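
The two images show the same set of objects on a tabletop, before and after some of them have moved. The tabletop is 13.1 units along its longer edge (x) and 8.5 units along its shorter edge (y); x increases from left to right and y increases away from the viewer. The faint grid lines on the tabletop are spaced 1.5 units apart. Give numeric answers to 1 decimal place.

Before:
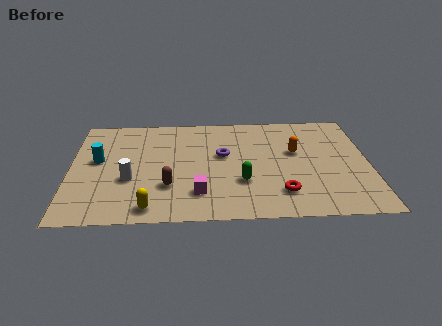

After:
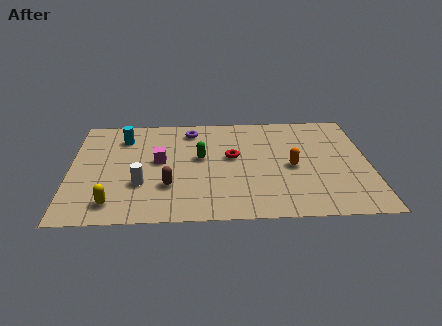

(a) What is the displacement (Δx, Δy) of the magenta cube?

(-1.7, 2.6)

From the two frames, the magenta cube sits at roughly (5.6, 2.0) before and (3.9, 4.6) after.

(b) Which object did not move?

the brown capsule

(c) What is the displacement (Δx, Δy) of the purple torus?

(-1.4, 2.1)

From the two frames, the purple torus sits at roughly (6.7, 5.0) before and (5.3, 7.1) after.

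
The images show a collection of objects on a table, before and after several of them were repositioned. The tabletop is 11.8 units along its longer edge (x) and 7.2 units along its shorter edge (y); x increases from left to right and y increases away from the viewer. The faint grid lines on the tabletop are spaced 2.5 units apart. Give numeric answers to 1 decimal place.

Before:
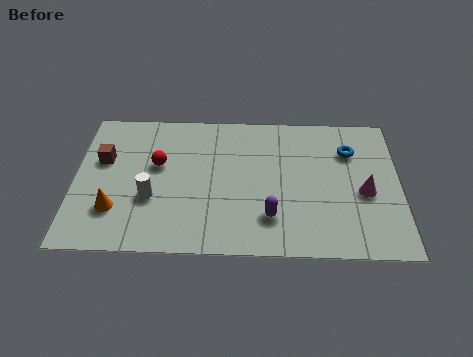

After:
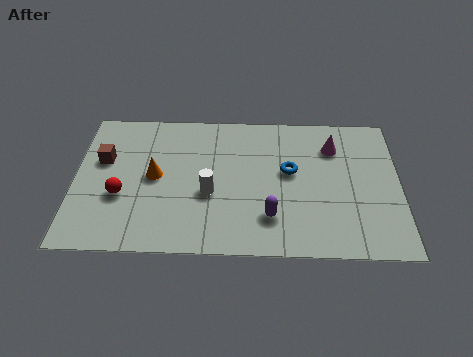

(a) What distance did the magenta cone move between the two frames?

2.5

From (10.5, 3.1) to (9.4, 5.4), the magenta cone covered √(1.1² + 2.3²) ≈ 2.5 units.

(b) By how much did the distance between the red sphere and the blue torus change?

-0.8

Before: roughly 7.1 units apart; after: 6.3. That's 0.8 units closer together.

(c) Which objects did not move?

the purple capsule and the brown cube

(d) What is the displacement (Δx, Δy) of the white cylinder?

(2.1, 0.3)

From the two frames, the white cylinder sits at roughly (2.8, 2.6) before and (4.9, 2.9) after.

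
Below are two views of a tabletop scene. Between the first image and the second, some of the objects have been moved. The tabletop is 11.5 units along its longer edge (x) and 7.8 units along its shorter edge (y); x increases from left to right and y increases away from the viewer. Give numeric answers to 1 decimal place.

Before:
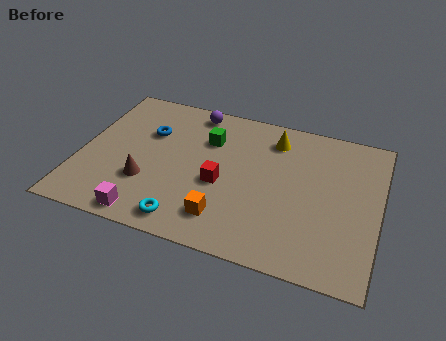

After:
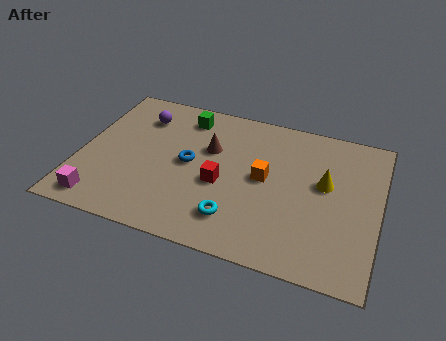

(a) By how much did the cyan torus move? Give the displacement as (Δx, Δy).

(1.8, 0.7)

The cyan torus was at about (4.4, 1.0) and moved to about (6.2, 1.7).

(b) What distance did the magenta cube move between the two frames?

1.8

The magenta cube was near (2.9, 0.8) before and (1.1, 1.0) after, so it travelled √(1.8² + 0.2²) ≈ 1.8 units.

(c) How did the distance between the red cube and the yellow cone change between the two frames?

+0.6

Before: roughly 3.5 units apart; after: 4.1. That's 0.6 units further apart.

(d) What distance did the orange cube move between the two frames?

2.8

The orange cube was near (5.8, 1.6) before and (7.1, 4.1) after, so it travelled √(1.3² + 2.5²) ≈ 2.8 units.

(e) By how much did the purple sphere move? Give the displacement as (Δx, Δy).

(-2.0, -0.9)

The purple sphere started near (4.1, 6.9) and ended near (2.1, 6.0).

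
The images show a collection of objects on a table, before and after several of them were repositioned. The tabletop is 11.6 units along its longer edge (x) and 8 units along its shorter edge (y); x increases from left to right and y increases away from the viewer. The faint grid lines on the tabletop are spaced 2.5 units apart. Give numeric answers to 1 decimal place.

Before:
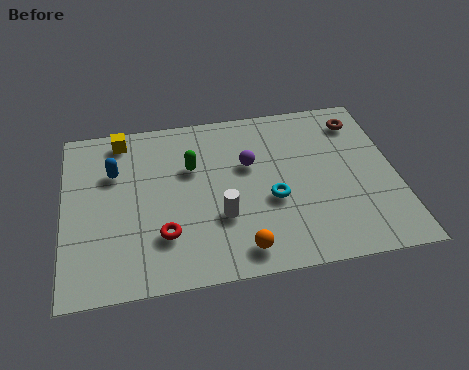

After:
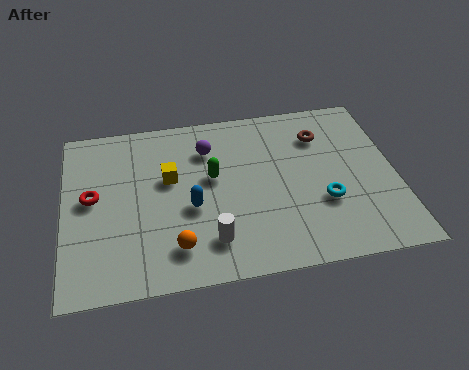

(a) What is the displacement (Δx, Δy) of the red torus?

(-2.4, 2.1)

The red torus started near (3.4, 2.2) and ended near (1.0, 4.3).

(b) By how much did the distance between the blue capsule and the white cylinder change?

-2.8

Before: roughly 4.5 units apart; after: 1.7. That's 2.8 units closer together.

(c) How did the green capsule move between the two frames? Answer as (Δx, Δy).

(0.7, -0.6)

The green capsule started near (4.5, 5.2) and ended near (5.2, 4.6).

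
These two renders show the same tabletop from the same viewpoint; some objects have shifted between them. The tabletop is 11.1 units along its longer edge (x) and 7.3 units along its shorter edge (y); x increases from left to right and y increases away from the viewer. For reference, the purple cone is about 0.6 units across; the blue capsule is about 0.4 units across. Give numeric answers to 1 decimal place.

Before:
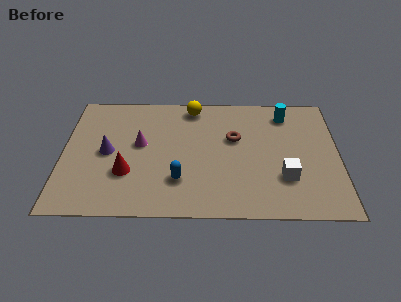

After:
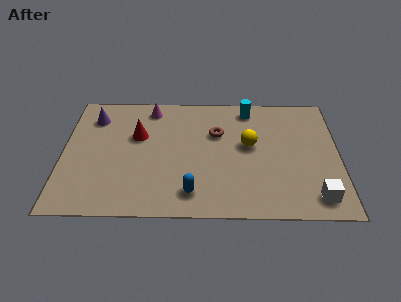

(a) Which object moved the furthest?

the yellow sphere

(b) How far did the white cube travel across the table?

1.6

The white cube was near (8.9, 2.2) before and (10.1, 1.1) after, so it travelled √(1.2² + 1.1²) ≈ 1.6 units.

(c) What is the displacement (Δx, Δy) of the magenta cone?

(0.4, 2.2)

From the two frames, the magenta cone sits at roughly (3.1, 4.1) before and (3.5, 6.3) after.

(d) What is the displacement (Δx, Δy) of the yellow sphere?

(2.3, -2.3)

The yellow sphere started near (5.2, 6.4) and ended near (7.5, 4.1).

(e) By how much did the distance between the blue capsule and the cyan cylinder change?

-0.4

Before: roughly 5.9 units apart; after: 5.5. That's 0.4 units closer together.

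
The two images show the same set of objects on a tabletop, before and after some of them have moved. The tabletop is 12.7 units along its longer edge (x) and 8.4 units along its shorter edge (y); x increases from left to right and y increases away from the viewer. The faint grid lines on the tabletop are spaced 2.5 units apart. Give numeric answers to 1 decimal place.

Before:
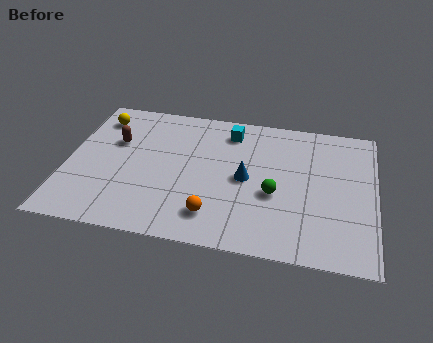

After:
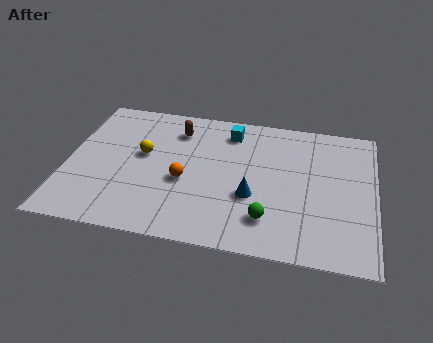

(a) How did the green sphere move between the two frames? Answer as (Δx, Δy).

(-0.2, -1.5)

From the two frames, the green sphere sits at roughly (8.6, 3.4) before and (8.4, 1.9) after.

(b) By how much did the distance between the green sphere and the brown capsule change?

-0.8

They were about 7.0 units apart before and 6.2 after — 0.8 units closer together.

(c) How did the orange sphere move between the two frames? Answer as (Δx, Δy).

(-1.3, 1.8)

The orange sphere was at about (6.2, 1.7) and moved to about (4.9, 3.5).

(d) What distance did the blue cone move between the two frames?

1.0

From (7.4, 4.1) to (7.7, 3.1), the blue cone covered √(0.3² + 1.0²) ≈ 1.0 units.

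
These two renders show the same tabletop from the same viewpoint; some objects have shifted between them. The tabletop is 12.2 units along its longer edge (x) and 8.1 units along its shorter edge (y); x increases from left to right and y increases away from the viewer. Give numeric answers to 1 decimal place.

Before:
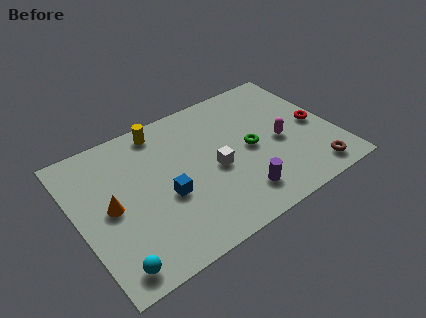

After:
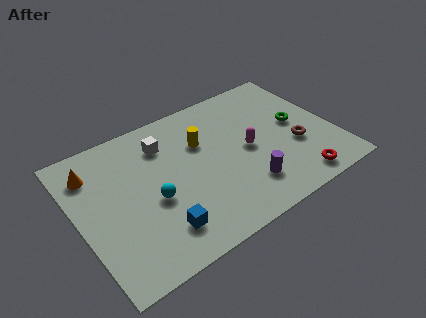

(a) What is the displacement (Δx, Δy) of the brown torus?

(-0.4, 1.9)

From the two frames, the brown torus sits at roughly (10.7, 1.1) before and (10.3, 3.0) after.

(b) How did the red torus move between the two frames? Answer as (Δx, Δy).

(-1.5, -2.8)

The red torus started near (11.4, 3.8) and ended near (9.9, 1.0).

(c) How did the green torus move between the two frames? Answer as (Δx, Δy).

(2.4, 0.4)

The green torus started near (8.2, 3.9) and ended near (10.6, 4.3).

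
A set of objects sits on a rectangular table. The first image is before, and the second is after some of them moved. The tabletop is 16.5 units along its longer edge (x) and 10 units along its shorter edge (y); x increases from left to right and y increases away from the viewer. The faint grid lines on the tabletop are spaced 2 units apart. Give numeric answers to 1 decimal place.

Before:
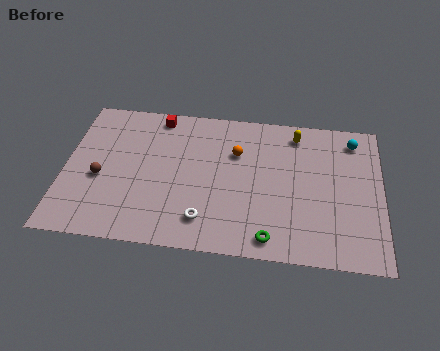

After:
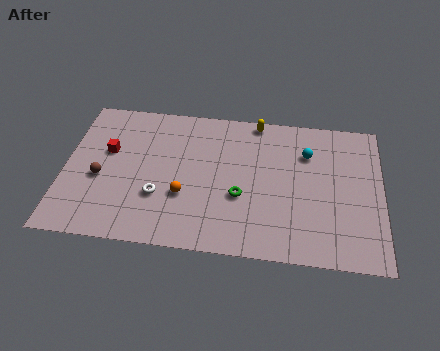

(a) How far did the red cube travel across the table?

3.8

The red cube moved from about (4.7, 8.9) to (2.2, 6.1), a distance of √(2.5² + 2.8²) ≈ 3.8.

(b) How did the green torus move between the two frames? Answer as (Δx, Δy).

(-1.6, 2.6)

The green torus was at about (10.8, 1.2) and moved to about (9.2, 3.8).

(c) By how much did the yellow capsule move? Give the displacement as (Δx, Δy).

(-2.1, 0.7)

The yellow capsule started near (12.0, 8.5) and ended near (9.9, 9.2).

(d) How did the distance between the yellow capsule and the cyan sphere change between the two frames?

+0.4

Before: roughly 3.0 units apart; after: 3.4. That's 0.4 units further apart.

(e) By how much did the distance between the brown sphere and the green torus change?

-2.1

They were about 9.4 units apart before and 7.3 after — 2.1 units closer together.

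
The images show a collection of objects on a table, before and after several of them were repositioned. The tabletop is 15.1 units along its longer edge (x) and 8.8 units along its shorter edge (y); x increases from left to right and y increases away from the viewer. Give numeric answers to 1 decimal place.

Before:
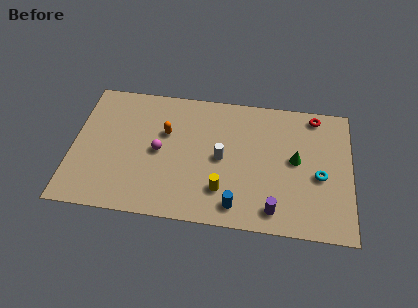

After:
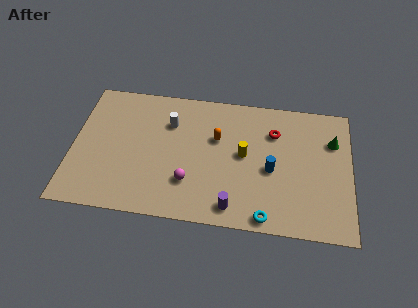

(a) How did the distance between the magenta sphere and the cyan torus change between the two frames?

-4.2

They were about 8.7 units apart before and 4.5 after — 4.2 units closer together.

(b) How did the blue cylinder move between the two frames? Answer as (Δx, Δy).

(1.8, 2.6)

The blue cylinder started near (9.0, 1.3) and ended near (10.8, 3.9).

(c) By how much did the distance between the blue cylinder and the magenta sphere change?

-0.6

The distance was about 5.2 in the first image and 4.6 in the second, so they moved 0.6 units closer together.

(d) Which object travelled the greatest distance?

the cyan torus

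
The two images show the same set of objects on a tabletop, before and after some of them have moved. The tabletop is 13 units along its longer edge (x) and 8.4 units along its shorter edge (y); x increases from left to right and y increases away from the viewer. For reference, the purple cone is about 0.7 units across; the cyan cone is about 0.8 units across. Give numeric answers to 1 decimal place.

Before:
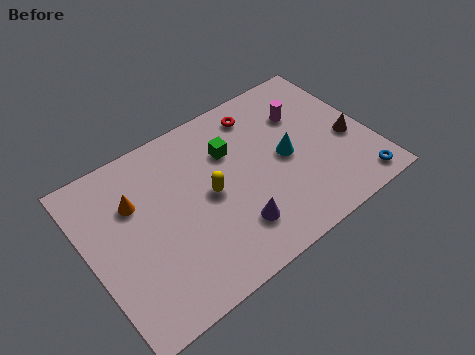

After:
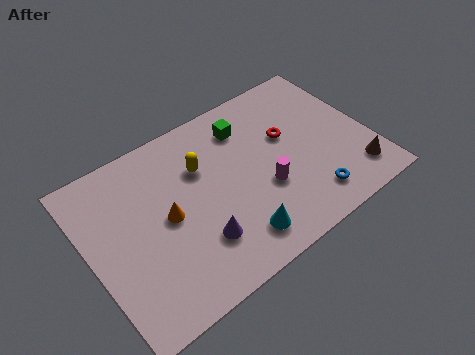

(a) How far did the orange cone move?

1.9

From (2.3, 5.7) to (3.5, 4.2), the orange cone covered √(1.2² + 1.5²) ≈ 1.9 units.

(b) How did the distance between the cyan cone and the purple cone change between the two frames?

-1.8

They were about 3.6 units apart before and 1.8 after — 1.8 units closer together.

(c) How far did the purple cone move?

1.6

The purple cone was near (6.2, 2.0) before and (4.6, 2.3) after, so it travelled √(1.6² + 0.3²) ≈ 1.6 units.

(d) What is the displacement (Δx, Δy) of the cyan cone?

(-2.9, -2.6)

The cyan cone was at about (9.1, 4.1) and moved to about (6.2, 1.5).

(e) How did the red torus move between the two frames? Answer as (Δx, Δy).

(1.0, -1.9)

From the two frames, the red torus sits at roughly (8.4, 7.0) before and (9.4, 5.1) after.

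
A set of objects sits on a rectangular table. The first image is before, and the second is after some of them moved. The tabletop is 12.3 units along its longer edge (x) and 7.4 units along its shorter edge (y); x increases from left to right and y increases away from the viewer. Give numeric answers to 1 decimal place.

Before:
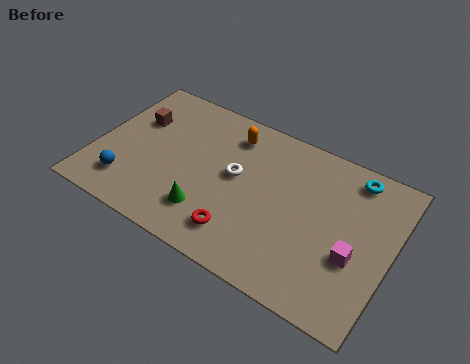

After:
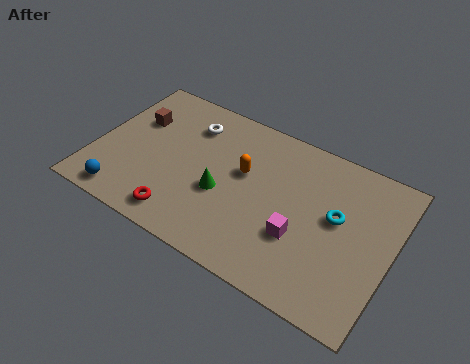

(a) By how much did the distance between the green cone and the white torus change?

+0.8

Before: roughly 2.4 units apart; after: 3.2. That's 0.8 units further apart.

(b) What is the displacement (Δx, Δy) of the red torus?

(-2.4, -0.4)

From the two frames, the red torus sits at roughly (6.4, 1.5) before and (4.0, 1.1) after.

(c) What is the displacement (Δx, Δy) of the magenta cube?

(-2.2, -0.2)

The magenta cube was at about (10.9, 2.8) and moved to about (8.7, 2.6).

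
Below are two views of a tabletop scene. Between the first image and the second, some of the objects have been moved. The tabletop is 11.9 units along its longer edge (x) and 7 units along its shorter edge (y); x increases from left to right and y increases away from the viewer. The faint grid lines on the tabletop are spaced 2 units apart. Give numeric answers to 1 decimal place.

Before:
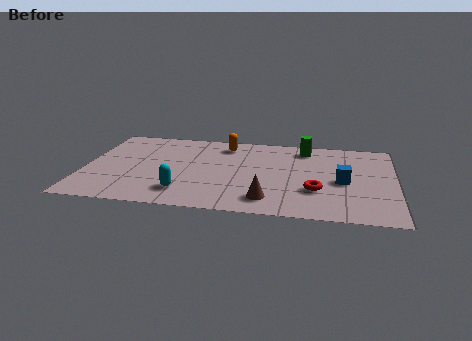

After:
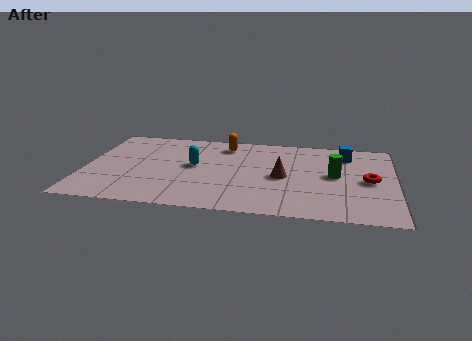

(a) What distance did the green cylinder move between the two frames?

2.5

The green cylinder was near (8.4, 5.9) before and (9.6, 3.7) after, so it travelled √(1.2² + 2.2²) ≈ 2.5 units.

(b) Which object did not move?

the orange capsule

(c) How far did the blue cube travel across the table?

2.4

The blue cube was near (9.9, 3.2) before and (10.0, 5.6) after, so it travelled √(0.1² + 2.4²) ≈ 2.4 units.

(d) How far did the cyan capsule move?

2.3

The cyan capsule was near (3.9, 1.5) before and (4.2, 3.8) after, so it travelled √(0.3² + 2.3²) ≈ 2.3 units.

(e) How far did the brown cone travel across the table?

2.1

The brown cone moved from about (7.1, 1.3) to (7.6, 3.3), a distance of √(0.5² + 2.0²) ≈ 2.1.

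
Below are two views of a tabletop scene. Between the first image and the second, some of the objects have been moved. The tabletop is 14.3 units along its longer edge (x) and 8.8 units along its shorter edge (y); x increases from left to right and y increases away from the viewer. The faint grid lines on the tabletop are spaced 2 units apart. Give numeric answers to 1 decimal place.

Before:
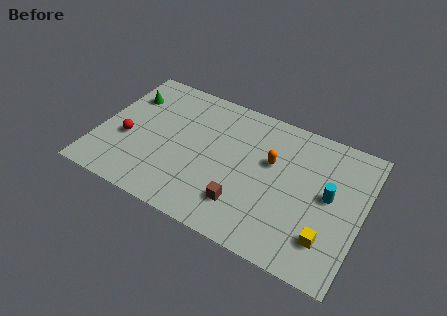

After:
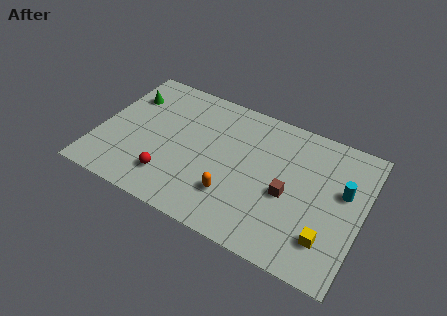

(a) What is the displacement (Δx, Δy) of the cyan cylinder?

(0.7, 0.6)

The cyan cylinder started near (12.5, 4.7) and ended near (13.2, 5.3).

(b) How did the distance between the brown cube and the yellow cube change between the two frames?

-1.6

The distance was about 4.5 in the first image and 2.9 in the second, so they moved 1.6 units closer together.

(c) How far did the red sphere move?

3.0

The red sphere was near (1.6, 3.5) before and (4.2, 2.0) after, so it travelled √(2.6² + 1.5²) ≈ 3.0 units.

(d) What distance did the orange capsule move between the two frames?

3.4

The orange capsule moved from about (9.3, 5.4) to (7.6, 2.4), a distance of √(1.7² + 3.0²) ≈ 3.4.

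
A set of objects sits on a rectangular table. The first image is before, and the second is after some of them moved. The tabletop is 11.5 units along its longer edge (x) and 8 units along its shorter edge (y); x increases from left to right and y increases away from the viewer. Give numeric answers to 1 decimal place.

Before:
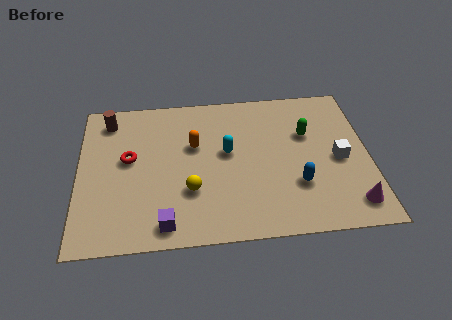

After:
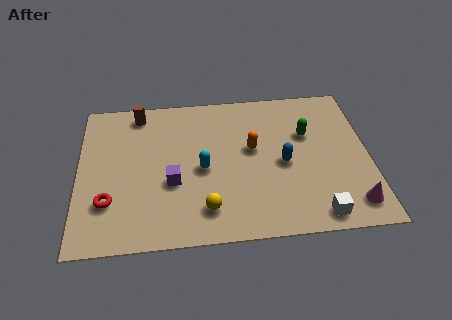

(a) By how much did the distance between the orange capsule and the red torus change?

+3.5

The distance was about 2.6 in the first image and 6.1 in the second, so they moved 3.5 units further apart.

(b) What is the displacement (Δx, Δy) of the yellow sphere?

(0.6, -1.0)

From the two frames, the yellow sphere sits at roughly (4.4, 2.6) before and (5.0, 1.6) after.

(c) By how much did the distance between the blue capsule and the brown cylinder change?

-1.9

Before: roughly 8.5 units apart; after: 6.6. That's 1.9 units closer together.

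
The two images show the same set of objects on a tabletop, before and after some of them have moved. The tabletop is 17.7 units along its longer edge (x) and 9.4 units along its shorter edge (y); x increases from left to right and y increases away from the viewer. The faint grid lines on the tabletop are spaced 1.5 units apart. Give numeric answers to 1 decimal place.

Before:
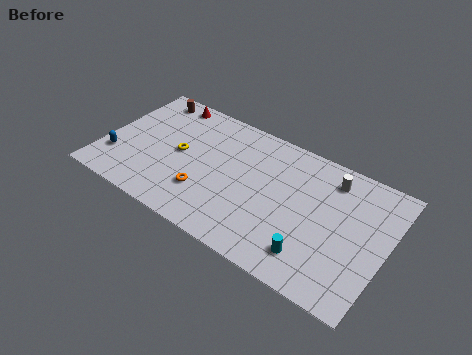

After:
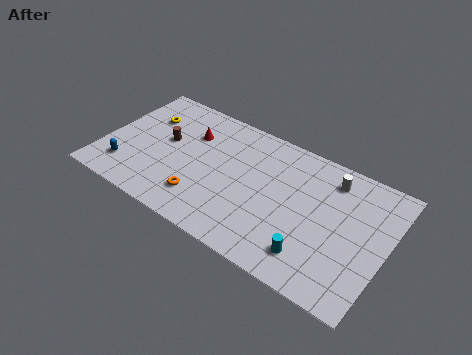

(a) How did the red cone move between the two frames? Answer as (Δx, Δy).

(1.9, -1.8)

From the two frames, the red cone sits at roughly (3.2, 8.4) before and (5.1, 6.6) after.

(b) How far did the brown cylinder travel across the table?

3.4

The brown cylinder was near (2.0, 8.2) before and (3.7, 5.3) after, so it travelled √(1.7² + 2.9²) ≈ 3.4 units.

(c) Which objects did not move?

the cyan cylinder and the white cylinder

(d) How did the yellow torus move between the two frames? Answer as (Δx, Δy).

(-2.5, 1.8)

The yellow torus started near (4.7, 4.8) and ended near (2.2, 6.6).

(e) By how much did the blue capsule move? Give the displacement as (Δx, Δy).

(0.7, -0.5)

From the two frames, the blue capsule sits at roughly (1.0, 2.6) before and (1.7, 2.1) after.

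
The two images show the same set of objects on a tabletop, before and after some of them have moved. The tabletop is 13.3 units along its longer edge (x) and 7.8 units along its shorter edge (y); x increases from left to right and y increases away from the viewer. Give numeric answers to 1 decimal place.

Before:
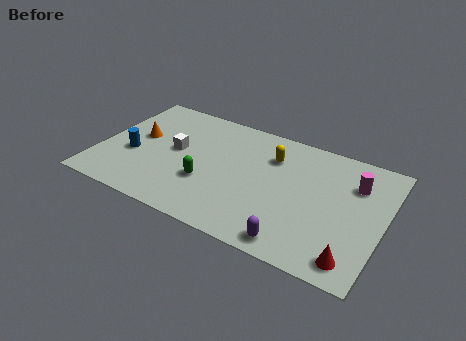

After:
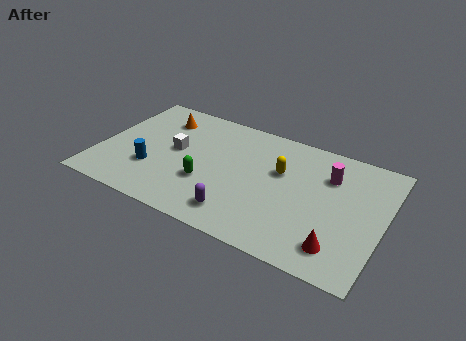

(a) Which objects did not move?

the green capsule and the white cube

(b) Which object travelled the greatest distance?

the purple capsule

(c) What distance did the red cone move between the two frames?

0.8

The red cone was near (12.2, 1.1) before and (11.5, 1.5) after, so it travelled √(0.7² + 0.4²) ≈ 0.8 units.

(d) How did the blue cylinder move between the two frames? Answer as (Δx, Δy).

(1.0, -0.6)

From the two frames, the blue cylinder sits at roughly (1.6, 3.1) before and (2.6, 2.5) after.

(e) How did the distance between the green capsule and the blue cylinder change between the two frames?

-1.0

Before: roughly 3.6 units apart; after: 2.6. That's 1.0 units closer together.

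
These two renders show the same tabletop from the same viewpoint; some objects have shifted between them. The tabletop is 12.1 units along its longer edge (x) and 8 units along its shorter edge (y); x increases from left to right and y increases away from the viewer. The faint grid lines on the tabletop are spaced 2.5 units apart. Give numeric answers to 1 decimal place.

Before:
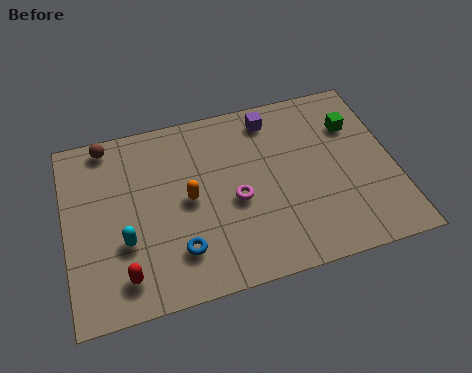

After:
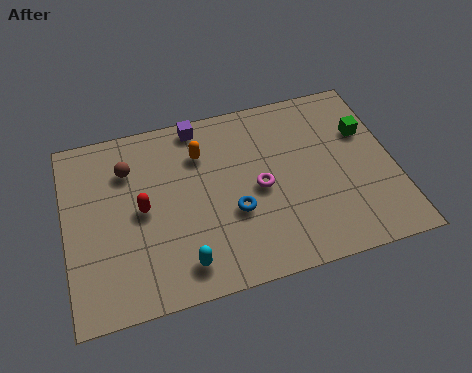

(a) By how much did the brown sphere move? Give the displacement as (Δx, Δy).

(0.7, -1.3)

From the two frames, the brown sphere sits at roughly (1.7, 7.2) before and (2.4, 5.9) after.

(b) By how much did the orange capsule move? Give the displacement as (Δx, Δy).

(0.6, 1.9)

The orange capsule was at about (4.5, 4.0) and moved to about (5.1, 5.9).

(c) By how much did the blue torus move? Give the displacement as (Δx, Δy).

(2.1, 1.1)

The blue torus was at about (4.0, 1.9) and moved to about (6.1, 3.0).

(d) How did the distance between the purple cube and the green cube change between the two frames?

+3.2

The distance was about 3.2 in the first image and 6.4 in the second, so they moved 3.2 units further apart.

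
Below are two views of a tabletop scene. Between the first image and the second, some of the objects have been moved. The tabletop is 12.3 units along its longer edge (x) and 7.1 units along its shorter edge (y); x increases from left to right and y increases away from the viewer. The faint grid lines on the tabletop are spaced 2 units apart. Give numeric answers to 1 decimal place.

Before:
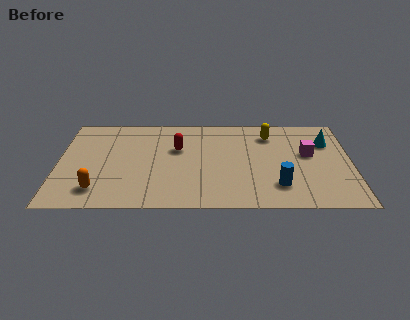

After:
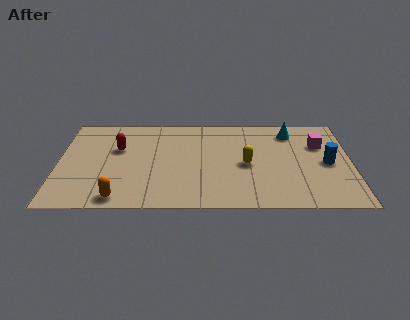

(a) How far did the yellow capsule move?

2.5

The yellow capsule moved from about (8.9, 5.6) to (7.9, 3.3), a distance of √(1.0² + 2.3²) ≈ 2.5.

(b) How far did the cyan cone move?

1.7

The cyan cone moved from about (11.3, 5.0) to (9.8, 5.8), a distance of √(1.5² + 0.8²) ≈ 1.7.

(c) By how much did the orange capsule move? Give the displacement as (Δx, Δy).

(0.9, -0.6)

From the two frames, the orange capsule sits at roughly (1.7, 1.4) before and (2.6, 0.8) after.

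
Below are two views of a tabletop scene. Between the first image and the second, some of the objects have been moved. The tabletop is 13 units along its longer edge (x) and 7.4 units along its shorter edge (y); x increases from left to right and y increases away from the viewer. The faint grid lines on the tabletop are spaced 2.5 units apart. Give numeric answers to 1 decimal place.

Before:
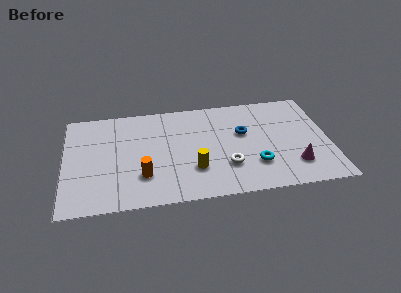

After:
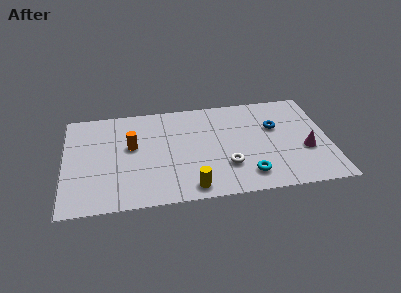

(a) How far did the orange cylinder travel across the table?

2.3

The orange cylinder moved from about (3.8, 2.1) to (3.3, 4.3), a distance of √(0.5² + 2.2²) ≈ 2.3.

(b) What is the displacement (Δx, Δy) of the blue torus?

(1.6, 0.2)

From the two frames, the blue torus sits at roughly (8.8, 4.5) before and (10.4, 4.7) after.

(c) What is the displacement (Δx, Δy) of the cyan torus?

(-0.4, -0.7)

The cyan torus started near (9.3, 2.1) and ended near (8.9, 1.4).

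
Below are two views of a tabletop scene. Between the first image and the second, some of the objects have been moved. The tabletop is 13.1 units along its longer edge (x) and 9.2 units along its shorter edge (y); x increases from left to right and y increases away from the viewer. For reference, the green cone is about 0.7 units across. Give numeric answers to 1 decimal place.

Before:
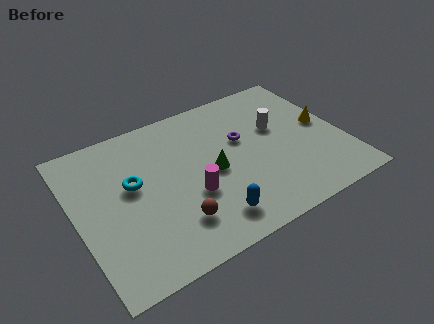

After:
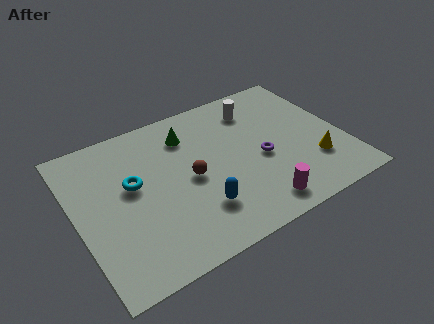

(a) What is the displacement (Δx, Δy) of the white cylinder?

(-0.8, 1.7)

From the two frames, the white cylinder sits at roughly (10.1, 5.6) before and (9.3, 7.3) after.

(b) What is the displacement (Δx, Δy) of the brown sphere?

(1.1, 2.2)

The brown sphere started near (4.4, 2.2) and ended near (5.5, 4.4).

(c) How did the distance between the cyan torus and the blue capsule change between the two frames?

-0.9

Before: roughly 4.9 units apart; after: 4.0. That's 0.9 units closer together.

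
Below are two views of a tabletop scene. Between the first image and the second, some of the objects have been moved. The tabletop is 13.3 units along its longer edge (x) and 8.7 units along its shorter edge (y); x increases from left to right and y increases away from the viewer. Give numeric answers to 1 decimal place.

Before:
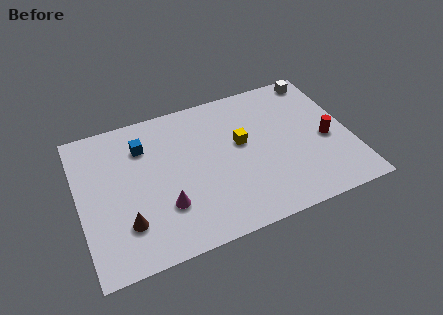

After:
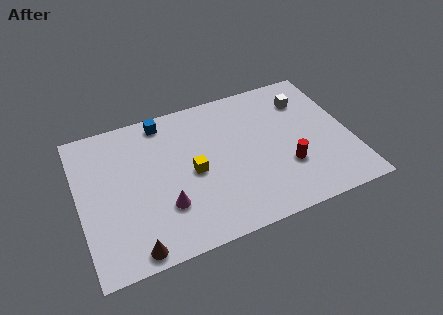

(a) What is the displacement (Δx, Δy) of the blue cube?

(1.1, 1.2)

From the two frames, the blue cube sits at roughly (3.3, 6.5) before and (4.4, 7.7) after.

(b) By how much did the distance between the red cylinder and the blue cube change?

-1.8

Before: roughly 9.2 units apart; after: 7.4. That's 1.8 units closer together.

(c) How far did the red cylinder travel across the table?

2.3

The red cylinder was near (12.1, 3.8) before and (10.0, 2.8) after, so it travelled √(2.1² + 1.0²) ≈ 2.3 units.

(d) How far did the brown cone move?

1.5

From (2.1, 2.3) to (2.3, 0.8), the brown cone covered √(0.2² + 1.5²) ≈ 1.5 units.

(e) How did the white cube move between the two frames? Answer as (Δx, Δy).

(-0.8, -1.2)

From the two frames, the white cube sits at roughly (12.2, 7.8) before and (11.4, 6.6) after.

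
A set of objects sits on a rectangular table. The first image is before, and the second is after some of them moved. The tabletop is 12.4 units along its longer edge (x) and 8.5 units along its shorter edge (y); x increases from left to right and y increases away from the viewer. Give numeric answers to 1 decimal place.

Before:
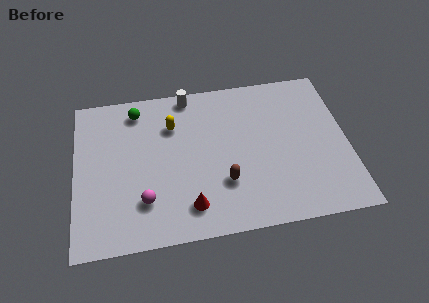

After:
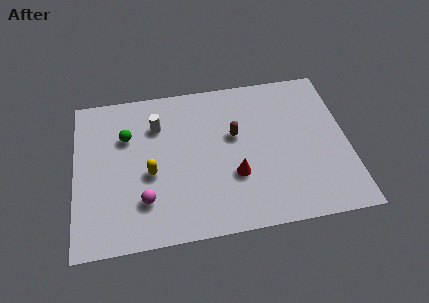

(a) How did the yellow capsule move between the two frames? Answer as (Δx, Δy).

(-1.1, -2.5)

The yellow capsule started near (4.5, 6.1) and ended near (3.4, 3.6).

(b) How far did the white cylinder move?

2.1

The white cylinder was near (5.3, 7.7) before and (3.8, 6.2) after, so it travelled √(1.5² + 1.5²) ≈ 2.1 units.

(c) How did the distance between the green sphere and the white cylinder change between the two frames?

-1.0

Before: roughly 2.5 units apart; after: 1.5. That's 1.0 units closer together.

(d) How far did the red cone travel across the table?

2.5

The red cone moved from about (5.1, 1.6) to (7.2, 2.9), a distance of √(2.1² + 1.3²) ≈ 2.5.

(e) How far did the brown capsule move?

2.6

From (6.7, 2.6) to (7.3, 5.1), the brown capsule covered √(0.6² + 2.5²) ≈ 2.6 units.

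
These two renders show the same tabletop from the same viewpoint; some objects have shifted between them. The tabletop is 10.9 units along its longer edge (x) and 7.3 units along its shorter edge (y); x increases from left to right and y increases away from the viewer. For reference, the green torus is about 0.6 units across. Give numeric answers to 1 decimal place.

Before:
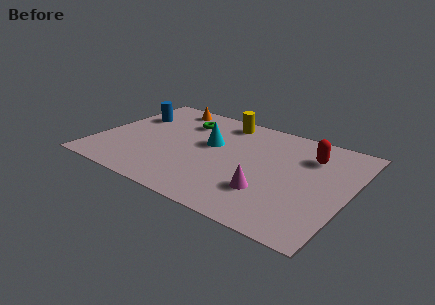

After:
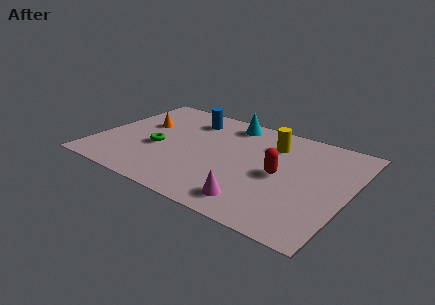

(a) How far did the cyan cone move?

2.1

The cyan cone was near (4.8, 4.3) before and (5.3, 6.3) after, so it travelled √(0.5² + 2.0²) ≈ 2.1 units.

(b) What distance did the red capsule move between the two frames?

2.1

The red capsule moved from about (9.0, 5.4) to (8.0, 3.5), a distance of √(1.0² + 1.9²) ≈ 2.1.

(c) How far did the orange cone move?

2.0

The orange cone moved from about (2.4, 6.4) to (1.7, 4.5), a distance of √(0.7² + 1.9²) ≈ 2.0.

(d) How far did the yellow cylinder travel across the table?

2.4

The yellow cylinder moved from about (5.0, 6.3) to (7.3, 5.5), a distance of √(2.3² + 0.8²) ≈ 2.4.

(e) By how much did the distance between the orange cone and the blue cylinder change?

+0.4

They were about 1.9 units apart before and 2.3 after — 0.4 units further apart.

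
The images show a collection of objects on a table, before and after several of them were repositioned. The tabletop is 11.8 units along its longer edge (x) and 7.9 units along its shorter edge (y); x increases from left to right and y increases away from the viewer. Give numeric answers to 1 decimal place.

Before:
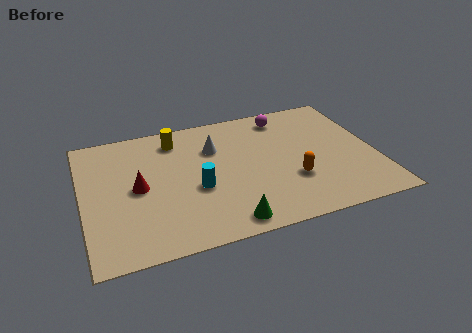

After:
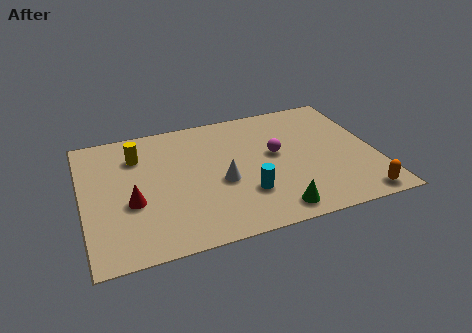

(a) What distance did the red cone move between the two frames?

0.9

The red cone was near (2.2, 3.9) before and (1.9, 3.1) after, so it travelled √(0.3² + 0.8²) ≈ 0.9 units.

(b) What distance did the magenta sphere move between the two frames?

2.4

From (8.4, 6.7) to (7.8, 4.4), the magenta sphere covered √(0.6² + 2.3²) ≈ 2.4 units.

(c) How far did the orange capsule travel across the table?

3.1

The orange capsule moved from about (8.3, 2.6) to (10.8, 0.8), a distance of √(2.5² + 1.8²) ≈ 3.1.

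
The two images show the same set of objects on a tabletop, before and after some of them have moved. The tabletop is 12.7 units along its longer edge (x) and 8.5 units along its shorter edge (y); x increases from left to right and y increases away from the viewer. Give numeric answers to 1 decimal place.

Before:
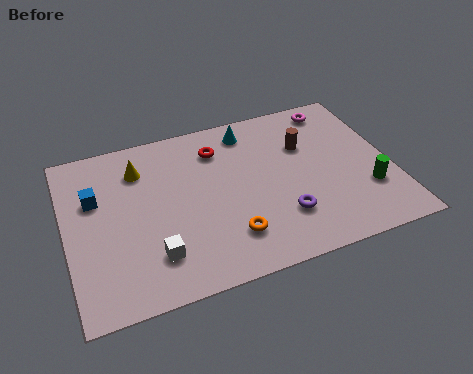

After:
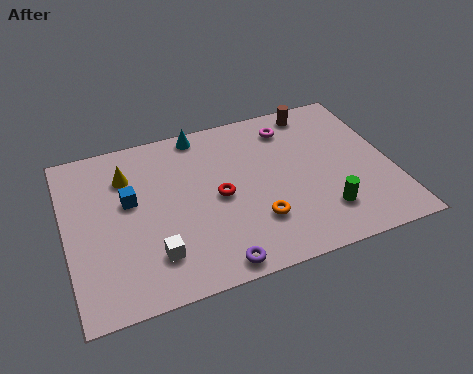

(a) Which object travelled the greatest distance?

the purple torus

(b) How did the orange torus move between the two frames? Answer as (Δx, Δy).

(1.1, 0.4)

The orange torus was at about (6.1, 2.0) and moved to about (7.2, 2.4).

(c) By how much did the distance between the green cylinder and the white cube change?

-1.8

They were about 8.4 units apart before and 6.6 after — 1.8 units closer together.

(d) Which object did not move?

the white cube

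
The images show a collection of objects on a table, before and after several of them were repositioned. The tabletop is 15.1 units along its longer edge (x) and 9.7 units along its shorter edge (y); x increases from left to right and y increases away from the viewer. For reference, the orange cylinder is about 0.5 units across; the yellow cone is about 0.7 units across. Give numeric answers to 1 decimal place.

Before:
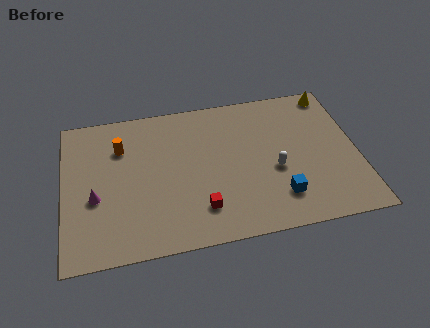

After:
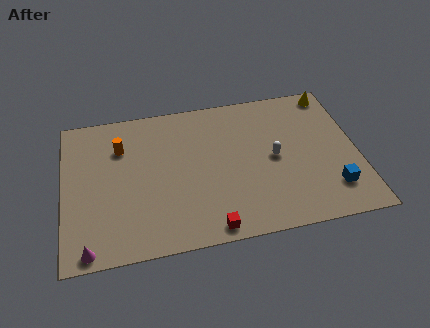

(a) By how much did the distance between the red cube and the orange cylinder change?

+1.3

The distance was about 6.2 in the first image and 7.5 in the second, so they moved 1.3 units further apart.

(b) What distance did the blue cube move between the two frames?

2.7

The blue cube moved from about (10.9, 2.2) to (13.6, 2.2), a distance of √(2.7² + 0.0²) ≈ 2.7.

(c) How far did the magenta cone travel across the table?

3.1

The magenta cone was near (1.6, 3.9) before and (1.2, 0.8) after, so it travelled √(0.4² + 3.1²) ≈ 3.1 units.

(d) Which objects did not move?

the orange cylinder and the yellow cone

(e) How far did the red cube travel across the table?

1.4

From (6.9, 2.2) to (7.3, 0.9), the red cube covered √(0.4² + 1.3²) ≈ 1.4 units.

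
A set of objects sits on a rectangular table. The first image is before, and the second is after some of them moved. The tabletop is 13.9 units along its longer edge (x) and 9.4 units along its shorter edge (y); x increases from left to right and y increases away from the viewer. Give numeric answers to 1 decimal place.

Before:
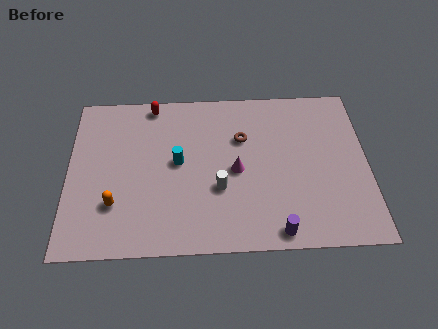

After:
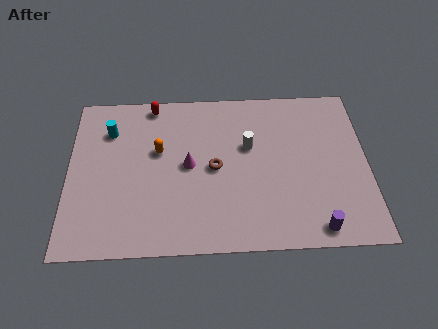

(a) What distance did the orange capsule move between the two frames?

3.6

From (2.2, 2.7) to (4.2, 5.7), the orange capsule covered √(2.0² + 3.0²) ≈ 3.6 units.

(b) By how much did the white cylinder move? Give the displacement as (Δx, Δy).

(1.4, 2.4)

The white cylinder started near (7.0, 3.4) and ended near (8.4, 5.8).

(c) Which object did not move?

the red capsule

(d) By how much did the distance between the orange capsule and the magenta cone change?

-4.2

The distance was about 5.9 in the first image and 1.7 in the second, so they moved 4.2 units closer together.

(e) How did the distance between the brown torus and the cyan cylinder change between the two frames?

+2.2

They were about 3.3 units apart before and 5.5 after — 2.2 units further apart.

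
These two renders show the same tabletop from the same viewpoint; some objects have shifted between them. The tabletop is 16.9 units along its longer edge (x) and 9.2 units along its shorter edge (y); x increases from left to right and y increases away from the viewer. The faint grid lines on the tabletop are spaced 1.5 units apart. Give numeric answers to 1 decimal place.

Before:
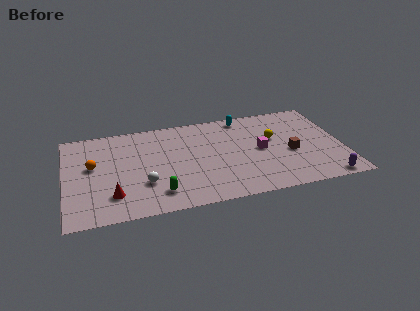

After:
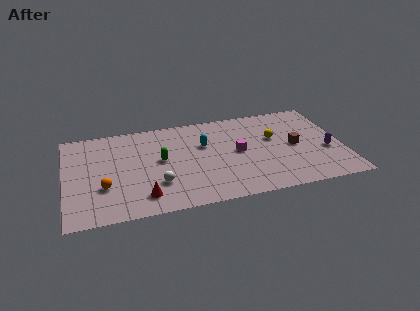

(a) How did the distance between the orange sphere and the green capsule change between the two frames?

-1.2

The distance was about 5.2 in the first image and 4.0 in the second, so they moved 1.2 units closer together.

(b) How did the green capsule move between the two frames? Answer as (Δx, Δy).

(0.3, 3.2)

From the two frames, the green capsule sits at roughly (5.5, 1.8) before and (5.8, 5.0) after.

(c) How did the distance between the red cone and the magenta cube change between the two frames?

-2.8

The distance was about 9.4 in the first image and 6.6 in the second, so they moved 2.8 units closer together.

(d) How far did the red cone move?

1.9

The red cone was near (2.8, 2.2) before and (4.6, 1.7) after, so it travelled √(1.8² + 0.5²) ≈ 1.9 units.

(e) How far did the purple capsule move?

2.8

The purple capsule moved from about (15.6, 0.8) to (15.9, 3.6), a distance of √(0.3² + 2.8²) ≈ 2.8.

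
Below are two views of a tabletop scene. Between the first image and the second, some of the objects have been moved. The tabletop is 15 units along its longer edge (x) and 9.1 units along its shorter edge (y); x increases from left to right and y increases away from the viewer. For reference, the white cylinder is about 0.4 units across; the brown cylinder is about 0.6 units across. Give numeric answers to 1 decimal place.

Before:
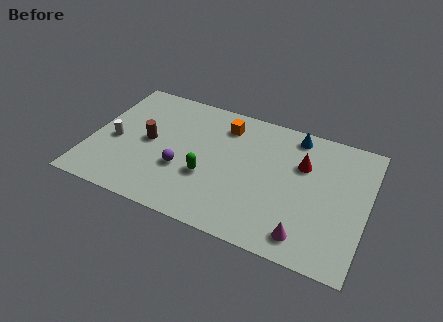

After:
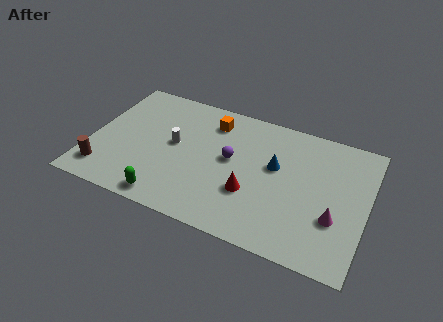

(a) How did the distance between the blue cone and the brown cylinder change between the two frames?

+1.3

Before: roughly 8.4 units apart; after: 9.7. That's 1.3 units further apart.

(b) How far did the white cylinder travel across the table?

3.3

The white cylinder was near (1.3, 4.0) before and (4.5, 4.9) after, so it travelled √(3.2² + 0.9²) ≈ 3.3 units.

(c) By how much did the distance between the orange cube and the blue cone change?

+0.3

They were about 3.9 units apart before and 4.2 after — 0.3 units further apart.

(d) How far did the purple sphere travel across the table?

3.0

The purple sphere was near (5.1, 3.3) before and (7.6, 5.0) after, so it travelled √(2.5² + 1.7²) ≈ 3.0 units.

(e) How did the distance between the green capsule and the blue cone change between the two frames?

+0.6

Before: roughly 6.4 units apart; after: 7.0. That's 0.6 units further apart.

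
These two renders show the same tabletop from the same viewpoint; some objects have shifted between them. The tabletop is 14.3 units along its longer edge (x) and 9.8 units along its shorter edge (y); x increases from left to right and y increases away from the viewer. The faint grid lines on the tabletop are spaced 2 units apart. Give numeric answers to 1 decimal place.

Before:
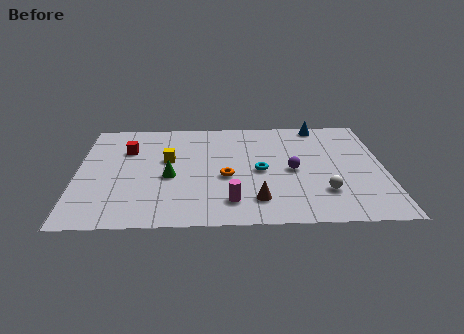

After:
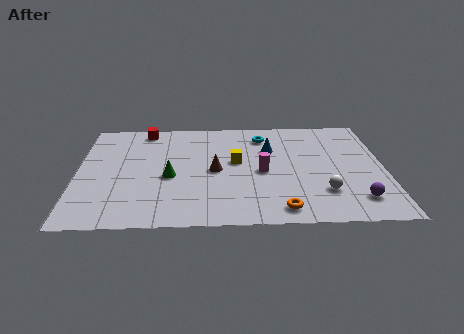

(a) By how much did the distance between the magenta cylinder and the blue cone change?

-6.1

Before: roughly 8.2 units apart; after: 2.1. That's 6.1 units closer together.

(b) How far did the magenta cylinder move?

3.0

The magenta cylinder was near (7.1, 1.9) before and (8.6, 4.5) after, so it travelled √(1.5² + 2.6²) ≈ 3.0 units.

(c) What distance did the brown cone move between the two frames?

3.3

The brown cone was near (8.3, 2.0) before and (6.4, 4.7) after, so it travelled √(1.9² + 2.7²) ≈ 3.3 units.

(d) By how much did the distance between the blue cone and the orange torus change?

-1.2

The distance was about 6.6 in the first image and 5.4 in the second, so they moved 1.2 units closer together.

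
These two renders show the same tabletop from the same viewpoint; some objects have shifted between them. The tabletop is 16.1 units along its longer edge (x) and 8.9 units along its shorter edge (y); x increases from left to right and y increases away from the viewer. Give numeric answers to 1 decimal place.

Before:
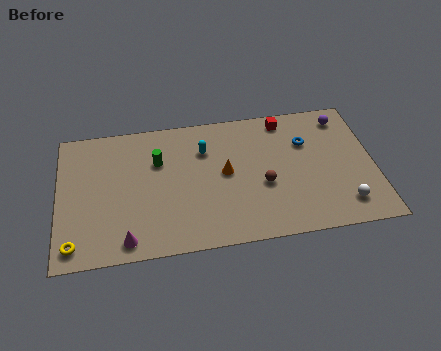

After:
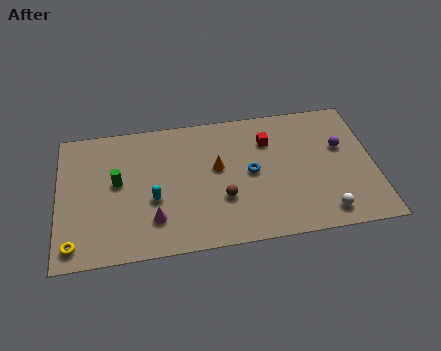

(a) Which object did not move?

the yellow torus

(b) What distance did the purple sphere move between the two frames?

2.0

The purple sphere moved from about (14.7, 7.5) to (14.5, 5.5), a distance of √(0.2² + 2.0²) ≈ 2.0.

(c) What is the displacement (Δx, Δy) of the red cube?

(-0.9, -1.3)

The red cube started near (11.7, 7.8) and ended near (10.8, 6.5).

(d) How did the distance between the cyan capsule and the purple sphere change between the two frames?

+2.6

The distance was about 7.3 in the first image and 9.9 in the second, so they moved 2.6 units further apart.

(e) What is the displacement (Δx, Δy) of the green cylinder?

(-2.1, -1.1)

The green cylinder was at about (5.1, 6.0) and moved to about (3.0, 4.9).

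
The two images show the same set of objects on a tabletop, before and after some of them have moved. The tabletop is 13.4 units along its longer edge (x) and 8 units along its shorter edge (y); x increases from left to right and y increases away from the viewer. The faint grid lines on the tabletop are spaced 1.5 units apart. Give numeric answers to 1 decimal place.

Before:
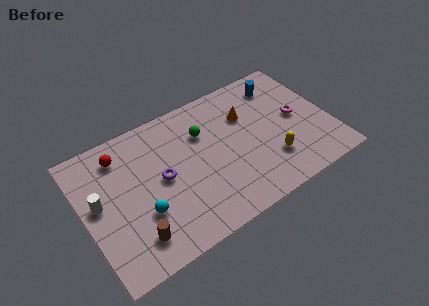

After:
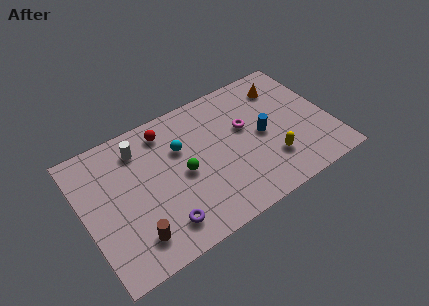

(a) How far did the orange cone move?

2.3

The orange cone moved from about (9.1, 5.5) to (11.3, 6.3), a distance of √(2.2² + 0.8²) ≈ 2.3.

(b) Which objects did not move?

the brown cylinder and the yellow capsule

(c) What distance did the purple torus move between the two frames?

2.6

The purple torus was near (4.2, 4.1) before and (3.8, 1.5) after, so it travelled √(0.4² + 2.6²) ≈ 2.6 units.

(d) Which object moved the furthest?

the cyan sphere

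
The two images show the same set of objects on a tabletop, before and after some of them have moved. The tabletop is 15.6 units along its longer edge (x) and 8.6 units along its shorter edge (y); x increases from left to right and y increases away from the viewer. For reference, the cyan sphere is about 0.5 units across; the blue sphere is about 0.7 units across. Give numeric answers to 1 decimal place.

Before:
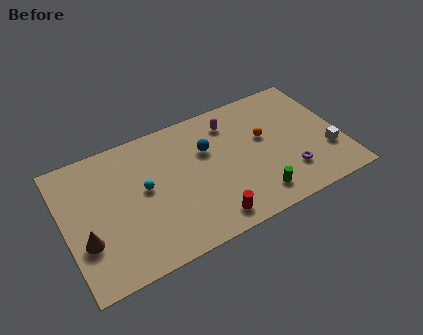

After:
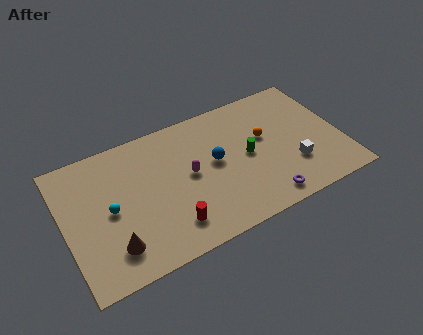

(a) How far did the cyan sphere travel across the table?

2.1

The cyan sphere was near (4.5, 4.7) before and (2.5, 4.2) after, so it travelled √(2.0² + 0.5²) ≈ 2.1 units.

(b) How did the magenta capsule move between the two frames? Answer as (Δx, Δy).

(-2.7, -2.4)

The magenta capsule was at about (9.7, 6.9) and moved to about (7.0, 4.5).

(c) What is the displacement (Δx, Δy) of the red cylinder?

(-2.1, 0.6)

The red cylinder started near (7.7, 1.2) and ended near (5.6, 1.8).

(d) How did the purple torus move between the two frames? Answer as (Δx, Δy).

(-1.6, -1.1)

The purple torus started near (12.4, 2.2) and ended near (10.8, 1.1).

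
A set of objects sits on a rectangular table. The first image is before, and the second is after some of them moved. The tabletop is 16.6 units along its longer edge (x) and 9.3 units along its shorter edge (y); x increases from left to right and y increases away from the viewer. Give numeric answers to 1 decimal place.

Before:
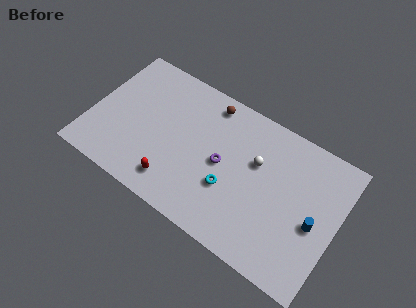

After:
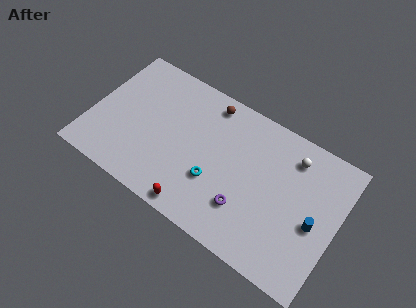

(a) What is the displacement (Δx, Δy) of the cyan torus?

(-1.0, -0.1)

The cyan torus was at about (9.6, 3.3) and moved to about (8.6, 3.2).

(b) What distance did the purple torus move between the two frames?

2.8

The purple torus moved from about (8.9, 4.6) to (10.8, 2.6), a distance of √(1.9² + 2.0²) ≈ 2.8.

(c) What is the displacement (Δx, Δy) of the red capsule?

(1.7, -0.8)

From the two frames, the red capsule sits at roughly (6.1, 1.7) before and (7.8, 0.9) after.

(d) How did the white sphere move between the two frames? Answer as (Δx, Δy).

(2.2, 1.6)

From the two frames, the white sphere sits at roughly (11.0, 5.9) before and (13.2, 7.5) after.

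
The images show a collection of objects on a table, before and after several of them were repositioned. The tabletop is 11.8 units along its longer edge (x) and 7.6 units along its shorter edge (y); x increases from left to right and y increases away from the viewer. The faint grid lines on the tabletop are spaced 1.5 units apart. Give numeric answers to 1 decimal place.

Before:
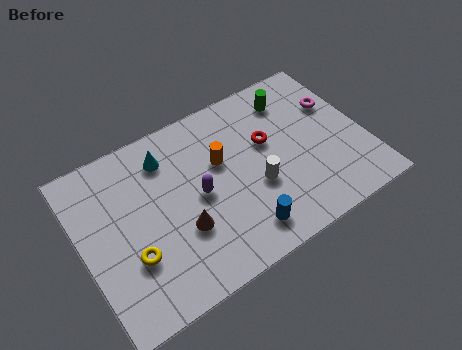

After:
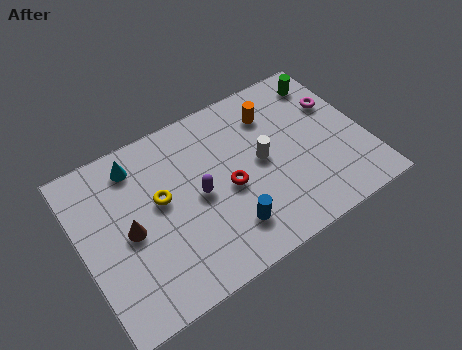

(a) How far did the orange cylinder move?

2.6

The orange cylinder was near (5.9, 4.7) before and (8.3, 5.8) after, so it travelled √(2.4² + 1.1²) ≈ 2.6 units.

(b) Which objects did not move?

the magenta torus and the purple capsule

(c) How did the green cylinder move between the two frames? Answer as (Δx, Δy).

(1.5, 0.2)

The green cylinder started near (9.2, 6.1) and ended near (10.7, 6.3).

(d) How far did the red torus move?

2.2

From (7.9, 4.6) to (6.0, 3.4), the red torus covered √(1.9² + 1.2²) ≈ 2.2 units.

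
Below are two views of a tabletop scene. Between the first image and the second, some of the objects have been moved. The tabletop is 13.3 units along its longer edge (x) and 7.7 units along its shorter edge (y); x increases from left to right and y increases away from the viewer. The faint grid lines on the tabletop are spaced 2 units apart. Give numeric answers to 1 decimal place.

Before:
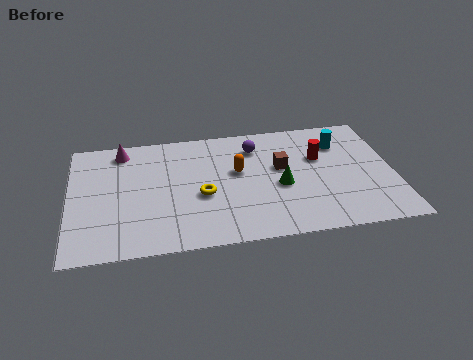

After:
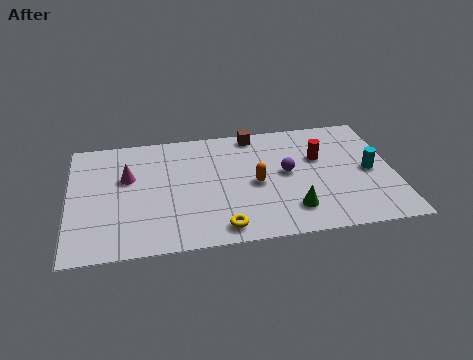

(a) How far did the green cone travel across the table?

1.6

The green cone was near (8.6, 3.3) before and (9.0, 1.7) after, so it travelled √(0.4² + 1.6²) ≈ 1.6 units.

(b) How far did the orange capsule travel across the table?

1.1

The orange capsule moved from about (6.9, 4.5) to (7.6, 3.6), a distance of √(0.7² + 0.9²) ≈ 1.1.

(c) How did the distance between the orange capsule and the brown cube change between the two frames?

+1.5

The distance was about 1.8 in the first image and 3.3 in the second, so they moved 1.5 units further apart.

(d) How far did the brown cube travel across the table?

2.6

The brown cube was near (8.7, 4.5) before and (7.7, 6.9) after, so it travelled √(1.0² + 2.4²) ≈ 2.6 units.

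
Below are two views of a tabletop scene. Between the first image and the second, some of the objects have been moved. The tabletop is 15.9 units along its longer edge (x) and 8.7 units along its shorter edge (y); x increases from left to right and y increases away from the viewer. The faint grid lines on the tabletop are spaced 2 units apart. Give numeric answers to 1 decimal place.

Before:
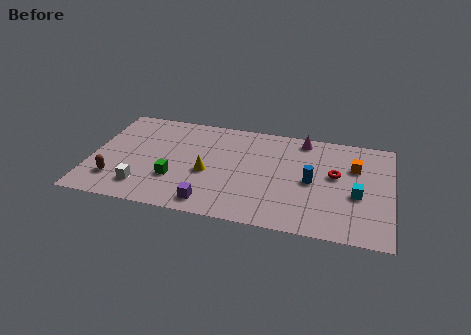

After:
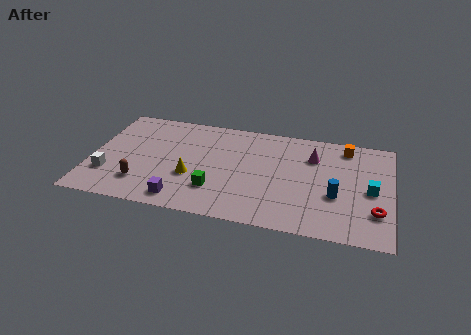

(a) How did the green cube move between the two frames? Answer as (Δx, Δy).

(2.2, -0.4)

The green cube started near (4.5, 2.8) and ended near (6.7, 2.4).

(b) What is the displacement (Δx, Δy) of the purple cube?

(-1.5, 0.0)

From the two frames, the purple cube sits at roughly (6.5, 1.2) before and (5.0, 1.2) after.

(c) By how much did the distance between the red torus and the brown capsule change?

+0.4

Before: roughly 11.9 units apart; after: 12.3. That's 0.4 units further apart.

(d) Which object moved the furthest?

the red torus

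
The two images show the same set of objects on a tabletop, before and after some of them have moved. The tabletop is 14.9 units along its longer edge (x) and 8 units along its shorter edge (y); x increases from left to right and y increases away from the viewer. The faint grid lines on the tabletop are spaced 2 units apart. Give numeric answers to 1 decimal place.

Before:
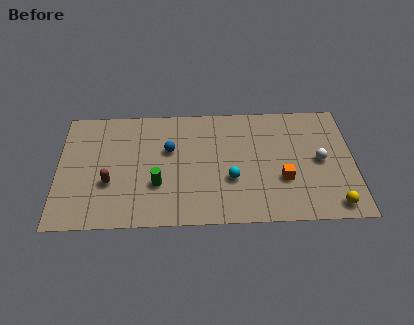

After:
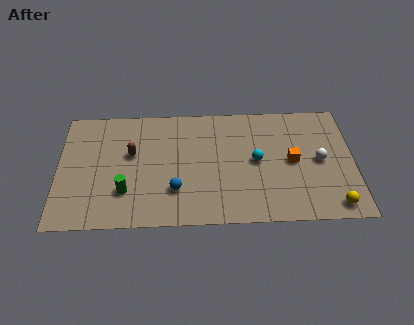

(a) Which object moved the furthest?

the blue sphere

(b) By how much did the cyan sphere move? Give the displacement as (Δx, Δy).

(1.3, 1.2)

From the two frames, the cyan sphere sits at roughly (8.7, 2.9) before and (10.0, 4.1) after.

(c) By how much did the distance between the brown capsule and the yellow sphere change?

-0.6

They were about 11.4 units apart before and 10.8 after — 0.6 units closer together.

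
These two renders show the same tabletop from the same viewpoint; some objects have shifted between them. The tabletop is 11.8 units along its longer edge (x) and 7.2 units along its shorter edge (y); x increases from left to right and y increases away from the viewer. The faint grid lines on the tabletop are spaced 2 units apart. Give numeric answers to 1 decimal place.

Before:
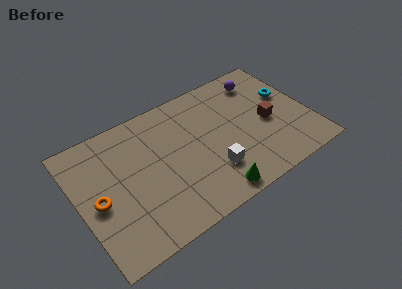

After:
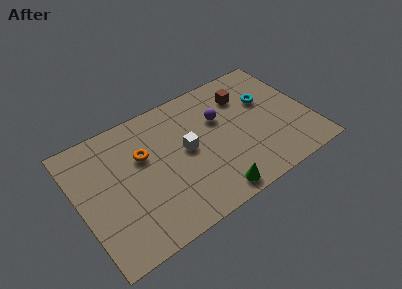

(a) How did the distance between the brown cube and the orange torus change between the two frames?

-3.3

The distance was about 8.8 in the first image and 5.5 in the second, so they moved 3.3 units closer together.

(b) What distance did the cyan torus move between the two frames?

1.1

From (10.9, 4.4) to (9.8, 4.6), the cyan torus covered √(1.1² + 0.2²) ≈ 1.1 units.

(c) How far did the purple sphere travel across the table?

2.7

The purple sphere moved from about (9.8, 5.9) to (7.4, 4.7), a distance of √(2.4² + 1.2²) ≈ 2.7.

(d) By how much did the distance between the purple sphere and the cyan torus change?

+0.5

Before: roughly 1.9 units apart; after: 2.4. That's 0.5 units further apart.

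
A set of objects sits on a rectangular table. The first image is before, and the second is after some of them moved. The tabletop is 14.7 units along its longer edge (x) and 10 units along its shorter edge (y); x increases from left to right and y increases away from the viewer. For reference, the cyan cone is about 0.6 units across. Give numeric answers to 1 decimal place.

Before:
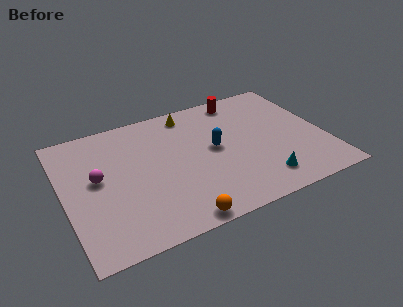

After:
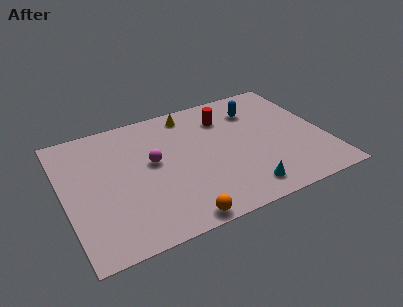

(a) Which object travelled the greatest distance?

the blue capsule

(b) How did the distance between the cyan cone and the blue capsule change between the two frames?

+2.2

They were about 4.1 units apart before and 6.3 after — 2.2 units further apart.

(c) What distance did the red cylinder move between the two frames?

1.6

The red cylinder was near (10.5, 8.8) before and (9.4, 7.6) after, so it travelled √(1.1² + 1.2²) ≈ 1.6 units.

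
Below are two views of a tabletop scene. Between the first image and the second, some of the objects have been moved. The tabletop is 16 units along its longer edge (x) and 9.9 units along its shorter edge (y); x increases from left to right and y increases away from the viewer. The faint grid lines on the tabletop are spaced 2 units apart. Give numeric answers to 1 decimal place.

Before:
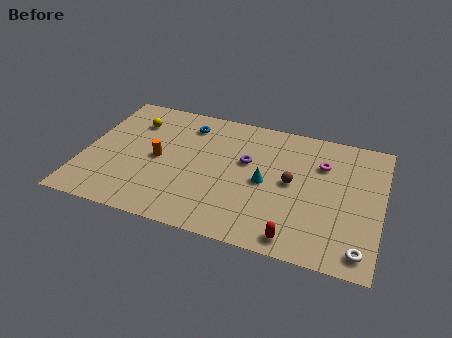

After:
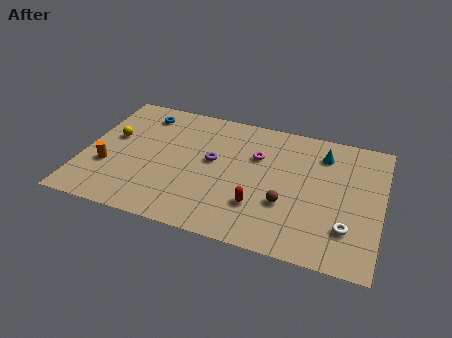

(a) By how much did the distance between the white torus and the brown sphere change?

-2.0

Before: roughly 5.4 units apart; after: 3.4. That's 2.0 units closer together.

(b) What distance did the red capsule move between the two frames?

2.7

From (11.7, 1.1) to (9.6, 2.8), the red capsule covered √(2.1² + 1.7²) ≈ 2.7 units.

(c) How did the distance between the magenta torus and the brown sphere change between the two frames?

+1.3

Before: roughly 2.4 units apart; after: 3.7. That's 1.3 units further apart.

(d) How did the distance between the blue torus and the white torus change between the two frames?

+0.9

The distance was about 11.9 in the first image and 12.8 in the second, so they moved 0.9 units further apart.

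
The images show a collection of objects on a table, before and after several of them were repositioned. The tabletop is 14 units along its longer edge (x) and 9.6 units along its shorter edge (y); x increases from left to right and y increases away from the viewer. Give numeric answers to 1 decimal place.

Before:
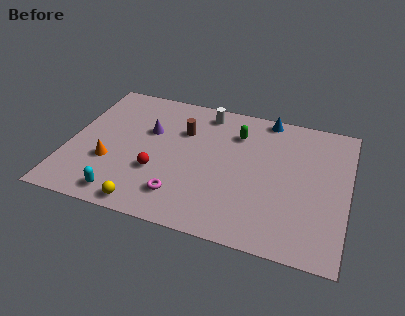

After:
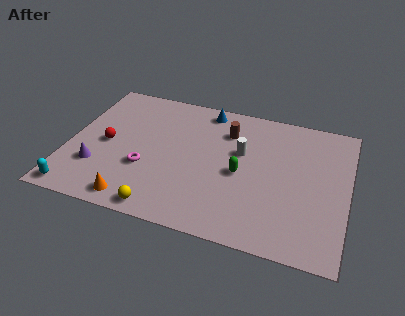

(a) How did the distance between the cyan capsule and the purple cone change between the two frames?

-2.9

The distance was about 5.0 in the first image and 2.1 in the second, so they moved 2.9 units closer together.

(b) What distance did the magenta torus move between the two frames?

2.4

The magenta torus moved from about (5.9, 2.0) to (4.0, 3.4), a distance of √(1.9² + 1.4²) ≈ 2.4.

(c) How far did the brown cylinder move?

2.3

The brown cylinder moved from about (5.6, 6.6) to (7.8, 7.2), a distance of √(2.2² + 0.6²) ≈ 2.3.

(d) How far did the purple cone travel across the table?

4.0

The purple cone was near (3.9, 6.1) before and (1.6, 2.8) after, so it travelled √(2.3² + 3.3²) ≈ 4.0 units.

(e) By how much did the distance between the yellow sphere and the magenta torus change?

+0.8

They were about 1.9 units apart before and 2.7 after — 0.8 units further apart.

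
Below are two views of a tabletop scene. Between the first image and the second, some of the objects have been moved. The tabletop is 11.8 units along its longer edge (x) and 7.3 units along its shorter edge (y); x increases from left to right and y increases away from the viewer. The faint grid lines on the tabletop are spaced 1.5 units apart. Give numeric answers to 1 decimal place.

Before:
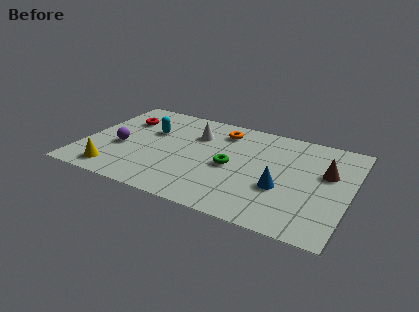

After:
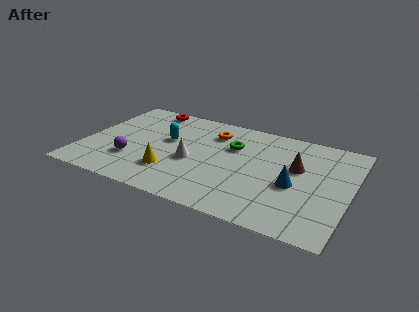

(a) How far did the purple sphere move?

1.0

The purple sphere was near (1.7, 3.0) before and (2.3, 2.2) after, so it travelled √(0.6² + 0.8²) ≈ 1.0 units.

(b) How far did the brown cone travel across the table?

1.3

The brown cone was near (10.7, 4.5) before and (9.4, 4.4) after, so it travelled √(1.3² + 0.1²) ≈ 1.3 units.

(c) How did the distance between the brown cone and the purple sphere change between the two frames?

-1.7

Before: roughly 9.1 units apart; after: 7.4. That's 1.7 units closer together.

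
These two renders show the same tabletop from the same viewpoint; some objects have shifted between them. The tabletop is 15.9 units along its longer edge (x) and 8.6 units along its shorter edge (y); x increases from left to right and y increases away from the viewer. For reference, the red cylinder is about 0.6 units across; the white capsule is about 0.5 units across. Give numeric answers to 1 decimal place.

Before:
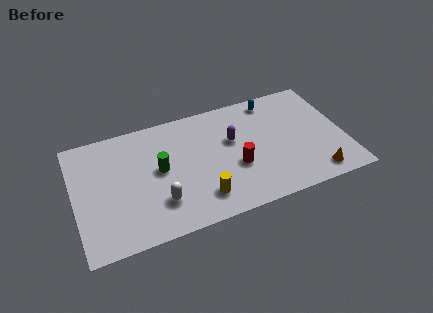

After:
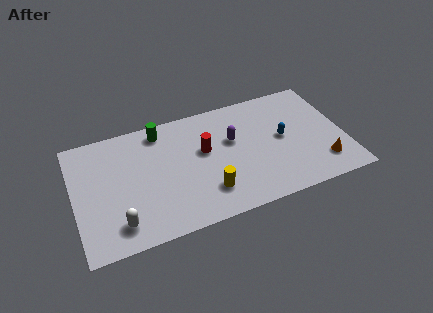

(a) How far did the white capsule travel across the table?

2.5

From (4.8, 2.3) to (2.4, 1.6), the white capsule covered √(2.4² + 0.7²) ≈ 2.5 units.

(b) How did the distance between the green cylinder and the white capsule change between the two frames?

+4.2

The distance was about 2.3 in the first image and 6.5 in the second, so they moved 4.2 units further apart.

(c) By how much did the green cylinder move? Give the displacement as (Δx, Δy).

(0.3, 2.8)

The green cylinder started near (5.0, 4.6) and ended near (5.3, 7.4).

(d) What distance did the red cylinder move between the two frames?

2.5

The red cylinder moved from about (9.4, 3.3) to (7.7, 5.1), a distance of √(1.7² + 1.8²) ≈ 2.5.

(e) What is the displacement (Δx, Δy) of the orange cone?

(0.5, 0.7)

The orange cone started near (13.9, 1.2) and ended near (14.4, 1.9).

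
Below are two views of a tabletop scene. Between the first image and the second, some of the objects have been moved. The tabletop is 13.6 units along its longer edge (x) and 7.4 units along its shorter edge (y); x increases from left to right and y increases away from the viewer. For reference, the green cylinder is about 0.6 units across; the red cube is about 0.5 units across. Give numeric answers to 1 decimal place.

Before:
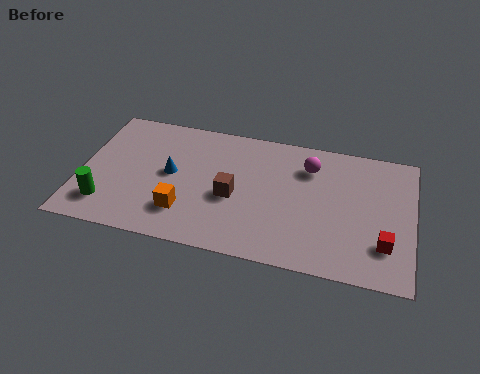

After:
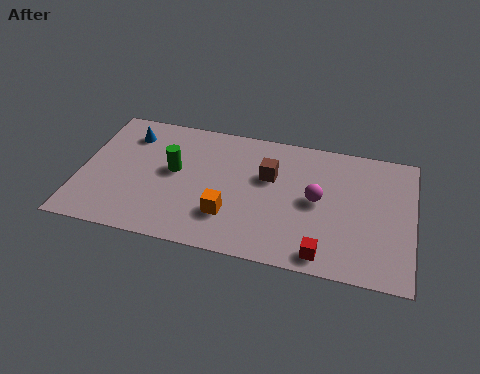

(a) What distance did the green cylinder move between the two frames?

3.6

From (1.2, 1.6) to (3.8, 4.1), the green cylinder covered √(2.6² + 2.5²) ≈ 3.6 units.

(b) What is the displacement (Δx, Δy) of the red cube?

(-2.4, -1.1)

The red cube started near (12.5, 2.0) and ended near (10.1, 0.9).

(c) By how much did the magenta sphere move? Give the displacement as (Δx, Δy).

(0.4, -1.8)

The magenta sphere was at about (9.3, 5.6) and moved to about (9.7, 3.8).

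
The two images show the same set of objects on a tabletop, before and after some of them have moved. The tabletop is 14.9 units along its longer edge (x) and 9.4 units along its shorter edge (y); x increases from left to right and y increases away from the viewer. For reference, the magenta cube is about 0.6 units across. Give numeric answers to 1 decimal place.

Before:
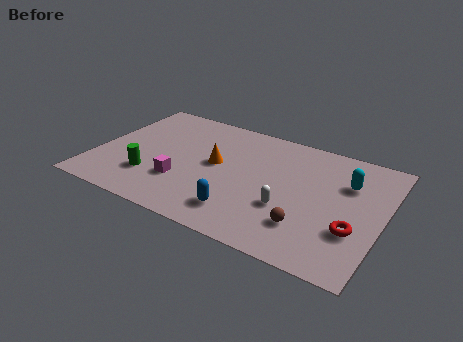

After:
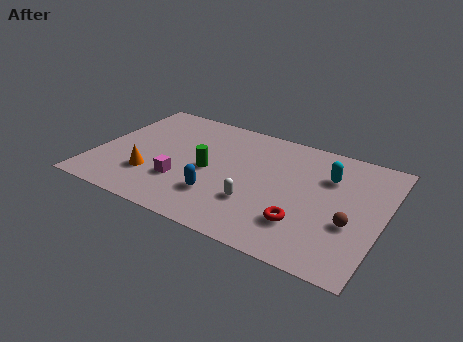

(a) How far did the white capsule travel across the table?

1.6

The white capsule was near (10.2, 3.3) before and (8.6, 2.9) after, so it travelled √(1.6² + 0.4²) ≈ 1.6 units.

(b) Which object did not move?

the magenta cube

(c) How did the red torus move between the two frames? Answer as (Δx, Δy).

(-2.5, -0.6)

The red torus started near (13.6, 3.1) and ended near (11.1, 2.5).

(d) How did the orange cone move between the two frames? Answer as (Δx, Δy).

(-3.1, -2.4)

The orange cone was at about (6.2, 5.1) and moved to about (3.1, 2.7).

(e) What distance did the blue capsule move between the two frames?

1.5

The blue capsule was near (8.0, 1.9) before and (6.7, 2.6) after, so it travelled √(1.3² + 0.7²) ≈ 1.5 units.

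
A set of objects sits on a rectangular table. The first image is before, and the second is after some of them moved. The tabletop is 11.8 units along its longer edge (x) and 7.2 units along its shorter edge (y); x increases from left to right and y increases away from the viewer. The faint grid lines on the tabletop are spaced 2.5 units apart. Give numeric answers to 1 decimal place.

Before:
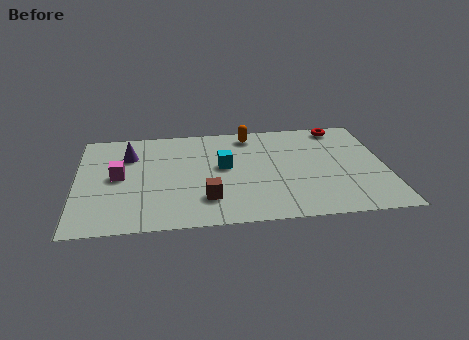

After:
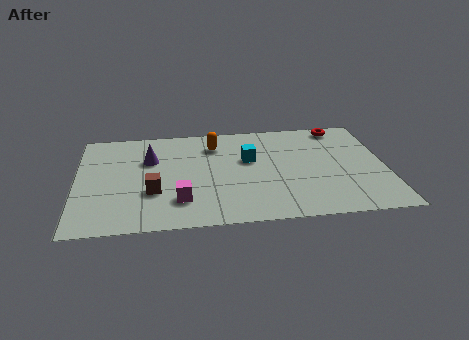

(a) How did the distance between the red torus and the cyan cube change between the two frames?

-1.1

They were about 5.2 units apart before and 4.1 after — 1.1 units closer together.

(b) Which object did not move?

the red torus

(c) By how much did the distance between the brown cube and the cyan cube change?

+1.9

Before: roughly 2.3 units apart; after: 4.2. That's 1.9 units further apart.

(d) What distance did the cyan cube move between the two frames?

1.1

The cyan cube moved from about (5.6, 4.0) to (6.6, 4.4), a distance of √(1.0² + 0.4²) ≈ 1.1.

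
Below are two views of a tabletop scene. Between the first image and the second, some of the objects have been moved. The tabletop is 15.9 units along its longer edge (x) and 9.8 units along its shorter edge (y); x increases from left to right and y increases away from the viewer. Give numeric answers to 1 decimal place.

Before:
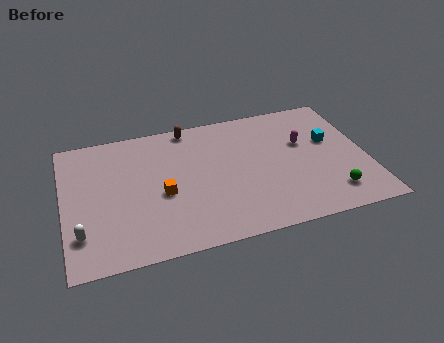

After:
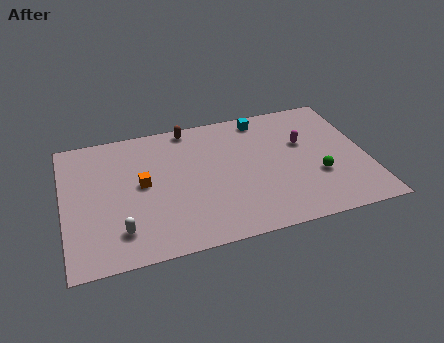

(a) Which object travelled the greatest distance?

the cyan cube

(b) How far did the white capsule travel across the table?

2.0

The white capsule moved from about (0.8, 2.4) to (2.8, 2.1), a distance of √(2.0² + 0.3²) ≈ 2.0.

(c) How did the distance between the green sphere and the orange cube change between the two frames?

+0.3

Before: roughly 9.0 units apart; after: 9.3. That's 0.3 units further apart.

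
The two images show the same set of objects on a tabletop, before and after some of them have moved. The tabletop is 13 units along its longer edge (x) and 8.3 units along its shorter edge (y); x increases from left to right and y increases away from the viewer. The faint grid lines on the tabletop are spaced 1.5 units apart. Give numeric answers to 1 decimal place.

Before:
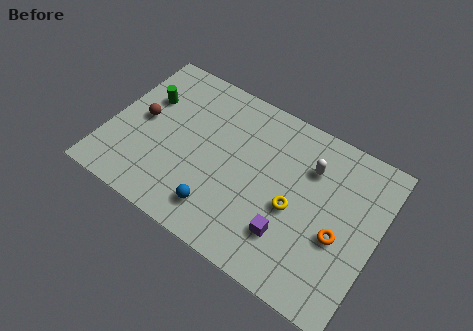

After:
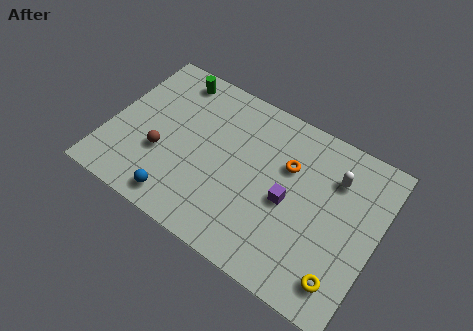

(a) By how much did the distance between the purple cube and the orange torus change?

-0.8

Before: roughly 2.5 units apart; after: 1.7. That's 0.8 units closer together.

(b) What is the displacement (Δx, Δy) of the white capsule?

(1.2, 0.1)

The white capsule started near (9.5, 6.0) and ended near (10.7, 6.1).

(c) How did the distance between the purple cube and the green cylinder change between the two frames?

-1.1

Before: roughly 8.3 units apart; after: 7.2. That's 1.1 units closer together.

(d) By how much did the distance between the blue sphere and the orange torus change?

+0.6

The distance was about 5.8 in the first image and 6.4 in the second, so they moved 0.6 units further apart.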